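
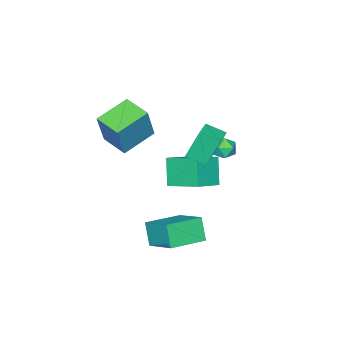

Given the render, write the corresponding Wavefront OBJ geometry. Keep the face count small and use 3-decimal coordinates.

v 0.219 -2.196 0.223
v -0 -0.241 1.066
v -1.299 -2.071 -0.462
v -1.518 -0.117 0.382
v 0.938 -1.483 -1.242
v 0.719 0.471 -0.398
v -0.58 -1.359 -1.926
v -0.799 0.596 -1.083
v 1.238 -0.03 -4.506
v 0.852 -0.683 -3.247
v 1.606 1.793 -3.447
v 1.22 1.14 -2.188
v 3.26 -0.62 -4.192
v 2.874 -1.273 -2.933
v 3.628 1.203 -3.133
v 3.242 0.55 -1.874
v -0.132 -0.771 1.569
v -0.731 -0.315 3.335
v -0.572 0.265 1.152
v -1.17 0.721 2.918
v 0.99 -0.201 1.802
v 0.392 0.255 3.568
v 0.551 0.835 1.385
v -0.048 1.291 3.151
v 0.232 -4.498 2.17
v 0.938 -4.297 4.244
v 0.404 -2.871 1.954
v 1.11 -2.67 4.028
v 2.19 -4.79 1.532
v 2.896 -4.589 3.606
v 2.362 -3.163 1.316
v 3.068 -2.962 3.39
v -2.515 0.067 0.628
v -2.066 -0.075 0.022
v -2.974 -1.085 0.558
v -2.525 -1.227 -0.048
v -2.213 -1.138 0.647
v -1.93 -0.426 0.691
v -3.11 -0.734 -0.111
v -2.827 -0.022 -0.067
v -2.434 -0.57 -0.435
v -1.88 -0.819 0.034
v -3.16 -0.341 0.546
v -2.606 -0.59 1.015
f 2 4 1
f 5 2 1
f 1 4 3
f 3 5 1
f 2 8 4
f 6 2 5
f 6 8 2
f 4 8 3
f 7 5 3
f 3 8 7
f 7 6 5
f 8 6 7
f 10 12 9
f 13 10 9
f 9 12 11
f 11 13 9
f 10 16 12
f 14 10 13
f 14 16 10
f 12 16 11
f 15 13 11
f 11 16 15
f 15 14 13
f 16 14 15
f 18 20 17
f 21 18 17
f 17 20 19
f 19 21 17
f 18 24 20
f 22 18 21
f 22 24 18
f 20 24 19
f 23 21 19
f 19 24 23
f 23 22 21
f 24 22 23
f 26 28 25
f 29 26 25
f 25 28 27
f 27 29 25
f 26 32 28
f 30 26 29
f 30 32 26
f 28 32 27
f 31 29 27
f 27 32 31
f 31 30 29
f 32 30 31
f 33 44 38
f 33 38 34
f 33 34 40
f 33 40 43
f 33 43 44
f 34 38 42
f 38 44 37
f 44 43 35
f 43 40 39
f 40 34 41
f 36 42 37
f 36 37 35
f 36 35 39
f 36 39 41
f 36 41 42
f 37 42 38
f 35 37 44
f 39 35 43
f 41 39 40
f 42 41 34



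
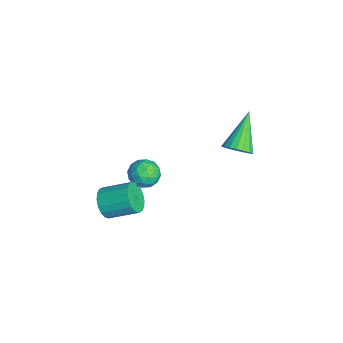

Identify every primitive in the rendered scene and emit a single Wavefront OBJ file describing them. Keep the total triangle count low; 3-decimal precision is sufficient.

v 0.739 -2.506 -4.27
v 1.242 -2.843 -3.898
v 1.583 -1.671 -3.299
v 1.081 -1.334 -3.67
v 1.396 -2.754 -4.159
v 1.737 -1.582 -3.56
v 1.419 -2.616 -4.443
v 1.761 -1.444 -3.843
v 1.308 -2.456 -4.692
v 1.649 -1.284 -4.092
v 1.084 -2.306 -4.857
v 1.426 -1.134 -4.258
v 0.792 -2.196 -4.906
v 1.134 -1.024 -4.307
v 0.49 -2.147 -4.829
v 0.831 -0.975 -4.23
v 0.237 -2.169 -4.641
v 0.578 -0.997 -4.042
v 0.083 -2.258 -4.38
v 0.424 -1.086 -3.781
v 0.059 -2.396 -4.097
v 0.401 -1.224 -3.497
v 0.171 -2.556 -3.848
v 0.512 -1.384 -3.248
v 0.394 -2.706 -3.682
v 0.736 -1.534 -3.083
v 0.686 -2.816 -3.633
v 1.028 -1.644 -3.034
v 0.989 -2.865 -3.71
v 1.33 -1.693 -3.111
v -1.625 3.141 -4.11
v -1.168 3.571 -3.849
v -2.955 3.839 -2.93
v -1.287 3.73 -4.077
v -1.473 3.772 -4.312
v -1.689 3.689 -4.507
v -1.893 3.498 -4.623
v -2.043 3.236 -4.638
v -2.111 2.955 -4.548
v -2.082 2.711 -4.371
v -1.963 2.552 -4.143
v -1.777 2.51 -3.908
v -1.561 2.593 -3.713
v -1.357 2.784 -3.597
v -1.207 3.046 -3.582
v -1.139 3.327 -3.672
v -0.587 -0.775 -3.332
v -0.141 -0.247 -3.191
v 0.281 -1.513 -3.309
v 0.727 -0.985 -3.168
v 0.256 -1.187 -2.684
v -0.281 -0.731 -2.699
v 0.421 -1.029 -3.801
v -0.116 -0.573 -3.816
v 0.481 -0.404 -3.481
v 0.379 -0.502 -2.791
v -0.239 -1.258 -3.709
v -0.341 -1.356 -3.019
v -0.44 -0.446 -3.264
v 0.58 -1.314 -3.236
v 0.303 -1.433 -2.952
v 0.565 -1.123 -2.869
v -0.522 -0.73 -2.974
v -0.26 -0.42 -2.892
v -0.027 -0.973 -2.594
v 0.4 -1.34 -3.608
v 0.662 -1.03 -3.526
v -0.425 -0.637 -3.631
v -0.163 -0.327 -3.548
v 0.167 -0.787 -3.906
v 0.187 -0.228 -3.352
v 0.698 -0.662 -3.338
v 0.518 -0.688 -3.71
v 0.202 -0.42 -3.718
v 0.127 -0.286 -2.946
v 0.638 -0.72 -2.932
v 0.361 -0.839 -2.648
v 0.046 -0.57 -2.656
v 0.493 -0.378 -3.116
v -0.498 -1.04 -3.568
v 0.013 -1.474 -3.554
v 0.094 -1.19 -3.844
v -0.221 -0.921 -3.852
v -0.558 -1.098 -3.162
v -0.047 -1.532 -3.148
v -0.062 -1.34 -2.782
v -0.378 -1.072 -2.79
v -0.353 -1.382 -3.384
f 2 1 5
f 2 5 3
f 3 5 6
f 3 6 4
f 5 1 7
f 5 7 6
f 6 7 8
f 6 8 4
f 7 1 9
f 7 9 8
f 8 9 10
f 8 10 4
f 9 1 11
f 9 11 10
f 10 11 12
f 10 12 4
f 11 1 13
f 11 13 12
f 12 13 14
f 12 14 4
f 13 1 15
f 13 15 14
f 14 15 16
f 14 16 4
f 15 1 17
f 15 17 16
f 16 17 18
f 16 18 4
f 17 1 19
f 17 19 18
f 18 19 20
f 18 20 4
f 19 1 21
f 19 21 20
f 20 21 22
f 20 22 4
f 21 1 23
f 21 23 22
f 22 23 24
f 22 24 4
f 23 1 25
f 23 25 24
f 24 25 26
f 24 26 4
f 25 1 27
f 25 27 26
f 26 27 28
f 26 28 4
f 27 1 29
f 27 29 28
f 28 29 30
f 28 30 4
f 29 1 2
f 29 2 30
f 30 2 3
f 30 3 4
f 32 31 34
f 32 34 33
f 34 31 35
f 34 35 33
f 35 31 36
f 35 36 33
f 36 31 37
f 36 37 33
f 37 31 38
f 37 38 33
f 38 31 39
f 38 39 33
f 39 31 40
f 39 40 33
f 40 31 41
f 40 41 33
f 41 31 42
f 41 42 33
f 42 31 43
f 42 43 33
f 43 31 44
f 43 44 33
f 44 31 45
f 44 45 33
f 45 31 46
f 45 46 33
f 46 31 32
f 46 32 33
f 47 84 63
f 84 58 87
f 63 87 52
f 84 87 63
f 47 63 59
f 63 52 64
f 59 64 48
f 63 64 59
f 47 59 68
f 59 48 69
f 68 69 54
f 59 69 68
f 47 68 80
f 68 54 83
f 80 83 57
f 68 83 80
f 47 80 84
f 80 57 88
f 84 88 58
f 80 88 84
f 48 64 75
f 64 52 78
f 75 78 56
f 64 78 75
f 52 87 65
f 87 58 86
f 65 86 51
f 87 86 65
f 58 88 85
f 88 57 81
f 85 81 49
f 88 81 85
f 57 83 82
f 83 54 70
f 82 70 53
f 83 70 82
f 54 69 74
f 69 48 71
f 74 71 55
f 69 71 74
f 50 76 62
f 76 56 77
f 62 77 51
f 76 77 62
f 50 62 60
f 62 51 61
f 60 61 49
f 62 61 60
f 50 60 67
f 60 49 66
f 67 66 53
f 60 66 67
f 50 67 72
f 67 53 73
f 72 73 55
f 67 73 72
f 50 72 76
f 72 55 79
f 76 79 56
f 72 79 76
f 51 77 65
f 77 56 78
f 65 78 52
f 77 78 65
f 49 61 85
f 61 51 86
f 85 86 58
f 61 86 85
f 53 66 82
f 66 49 81
f 82 81 57
f 66 81 82
f 55 73 74
f 73 53 70
f 74 70 54
f 73 70 74
f 56 79 75
f 79 55 71
f 75 71 48
f 79 71 75



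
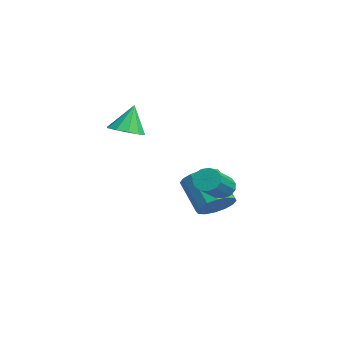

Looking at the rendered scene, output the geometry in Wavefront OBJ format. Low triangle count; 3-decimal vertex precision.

v 0.585 -0.695 1.452
v 0.997 -0.454 1.141
v 2.167 -1.323 2.017
v 1.755 -1.565 2.328
v 0.951 -0.262 1.394
v 2.12 -1.131 2.27
v 0.788 -0.207 1.666
v 1.958 -1.076 2.541
v 0.561 -0.308 1.869
v 1.73 -1.177 2.745
v 0.341 -0.532 1.941
v 1.511 -1.401 2.816
v 0.199 -0.807 1.857
v 1.369 -1.676 2.732
v 0.18 -1.047 1.644
v 1.35 -1.916 2.52
v 0.289 -1.176 1.371
v 1.459 -2.045 2.247
v 0.492 -1.152 1.123
v 1.662 -2.021 1.999
v 0.725 -0.983 0.98
v 1.895 -1.852 1.856
v 0.913 -0.723 0.987
v 2.083 -1.592 1.862
v -0.233 -0.688 0.151
v 0.362 -0.798 0.719
v -0.791 -1.161 1.857
v -1.387 -1.052 1.289
v 0.257 -0.382 0.746
v -0.896 -0.745 1.884
v 0.021 -0.048 0.614
v -1.132 -0.412 1.752
v -0.283 0.114 0.358
v -1.436 -0.249 1.495
v -0.574 0.061 0.046
v -1.727 -0.302 1.183
v -0.773 -0.192 -0.238
v -1.927 -0.556 0.9
v -0.829 -0.579 -0.417
v -1.982 -0.942 0.721
v -0.724 -0.995 -0.444
v -1.877 -1.358 0.694
v -0.488 -1.328 -0.312
v -1.641 -1.692 0.826
v -0.184 -1.491 -0.055
v -1.337 -1.854 1.082
v 0.107 -1.438 0.257
v -1.046 -1.801 1.394
v 0.307 -1.184 0.54
v -0.847 -1.548 1.678
v -3.467 -3.532 3.239
v -2.78 -3.144 3.259
v -3.733 -3.128 4.521
v -3.121 -2.838 3.092
v -3.595 -2.797 2.981
v -4.02 -3.037 2.968
v -4.234 -3.466 3.06
v -4.155 -3.921 3.219
v -3.814 -4.227 3.387
v -3.34 -4.268 3.498
v -2.915 -4.028 3.51
v -2.701 -3.599 3.419
f 2 1 5
f 2 5 3
f 3 5 6
f 3 6 4
f 5 1 7
f 5 7 6
f 6 7 8
f 6 8 4
f 7 1 9
f 7 9 8
f 8 9 10
f 8 10 4
f 9 1 11
f 9 11 10
f 10 11 12
f 10 12 4
f 11 1 13
f 11 13 12
f 12 13 14
f 12 14 4
f 13 1 15
f 13 15 14
f 14 15 16
f 14 16 4
f 15 1 17
f 15 17 16
f 16 17 18
f 16 18 4
f 17 1 19
f 17 19 18
f 18 19 20
f 18 20 4
f 19 1 21
f 19 21 20
f 20 21 22
f 20 22 4
f 21 1 23
f 21 23 22
f 22 23 24
f 22 24 4
f 23 1 2
f 23 2 24
f 24 2 3
f 24 3 4
f 26 25 29
f 26 29 27
f 27 29 30
f 27 30 28
f 29 25 31
f 29 31 30
f 30 31 32
f 30 32 28
f 31 25 33
f 31 33 32
f 32 33 34
f 32 34 28
f 33 25 35
f 33 35 34
f 34 35 36
f 34 36 28
f 35 25 37
f 35 37 36
f 36 37 38
f 36 38 28
f 37 25 39
f 37 39 38
f 38 39 40
f 38 40 28
f 39 25 41
f 39 41 40
f 40 41 42
f 40 42 28
f 41 25 43
f 41 43 42
f 42 43 44
f 42 44 28
f 43 25 45
f 43 45 44
f 44 45 46
f 44 46 28
f 45 25 47
f 45 47 46
f 46 47 48
f 46 48 28
f 47 25 49
f 47 49 48
f 48 49 50
f 48 50 28
f 49 25 26
f 49 26 50
f 50 26 27
f 50 27 28
f 52 51 54
f 52 54 53
f 54 51 55
f 54 55 53
f 55 51 56
f 55 56 53
f 56 51 57
f 56 57 53
f 57 51 58
f 57 58 53
f 58 51 59
f 58 59 53
f 59 51 60
f 59 60 53
f 60 51 61
f 60 61 53
f 61 51 62
f 61 62 53
f 62 51 52
f 62 52 53



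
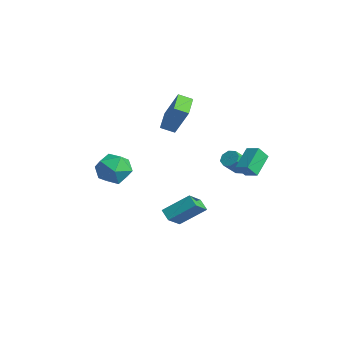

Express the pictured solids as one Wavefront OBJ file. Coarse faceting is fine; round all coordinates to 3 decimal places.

v 3.144 2.305 1.599
v 3.096 1.699 2.368
v 3.937 2.614 1.892
v 3.889 2.008 2.661
v 3.911 1.152 0.739
v 3.863 0.546 1.508
v 4.704 1.461 1.032
v 4.656 0.855 1.801
v -3.585 -0.258 1.488
v -2.619 0.137 3.402
v -4.825 0.693 1.917
v -3.859 1.088 3.831
v -3.141 0.492 1.109
v -2.175 0.887 3.023
v -4.381 1.443 1.538
v -3.415 1.838 3.452
v 1.544 2.301 0.076
v 2.029 2.089 -0.247
v 2.26 1.146 0.721
v 1.776 1.359 1.044
v 2.15 2.432 0.058
v 2.382 1.489 1.026
v 1.916 2.698 0.374
v 2.148 1.756 1.341
v 1.465 2.732 0.515
v 1.696 1.79 1.482
v 1.06 2.514 0.399
v 1.291 1.571 1.367
v 0.938 2.171 0.094
v 1.17 1.228 1.062
v 1.172 1.904 -0.221
v 1.404 0.962 0.746
v 1.624 1.87 -0.362
v 1.855 0.928 0.605
v 1.432 -2.772 -2.268
v 2.071 -1.364 -1.131
v 0.794 -1.707 -3.23
v 1.433 -0.298 -2.092
v 2.147 -2.742 -2.708
v 2.786 -1.333 -1.57
v 1.509 -1.676 -3.669
v 2.148 -0.268 -2.532
v -3.443 -3.674 0.219
v -2.864 -2.684 -0.253
v -2.336 -4.876 -0.947
v -1.757 -3.886 -1.419
v -1.564 -4.213 -0.238
v -2.248 -3.47 0.483
v -2.952 -4.09 -1.683
v -3.636 -3.347 -0.962
v -2.561 -2.94 -1.428
v -1.703 -3.016 -0.535
v -3.497 -4.544 -0.665
v -2.639 -4.62 0.228
f 2 4 1
f 5 2 1
f 1 4 3
f 3 5 1
f 2 8 4
f 6 2 5
f 6 8 2
f 4 8 3
f 7 5 3
f 3 8 7
f 7 6 5
f 8 6 7
f 10 12 9
f 13 10 9
f 9 12 11
f 11 13 9
f 10 16 12
f 14 10 13
f 14 16 10
f 12 16 11
f 15 13 11
f 11 16 15
f 15 14 13
f 16 14 15
f 18 17 21
f 18 21 19
f 19 21 22
f 19 22 20
f 21 17 23
f 21 23 22
f 22 23 24
f 22 24 20
f 23 17 25
f 23 25 24
f 24 25 26
f 24 26 20
f 25 17 27
f 25 27 26
f 26 27 28
f 26 28 20
f 27 17 29
f 27 29 28
f 28 29 30
f 28 30 20
f 29 17 31
f 29 31 30
f 30 31 32
f 30 32 20
f 31 17 33
f 31 33 32
f 32 33 34
f 32 34 20
f 33 17 18
f 33 18 34
f 34 18 19
f 34 19 20
f 36 38 35
f 39 36 35
f 35 38 37
f 37 39 35
f 36 42 38
f 40 36 39
f 40 42 36
f 38 42 37
f 41 39 37
f 37 42 41
f 41 40 39
f 42 40 41
f 43 54 48
f 43 48 44
f 43 44 50
f 43 50 53
f 43 53 54
f 44 48 52
f 48 54 47
f 54 53 45
f 53 50 49
f 50 44 51
f 46 52 47
f 46 47 45
f 46 45 49
f 46 49 51
f 46 51 52
f 47 52 48
f 45 47 54
f 49 45 53
f 51 49 50
f 52 51 44



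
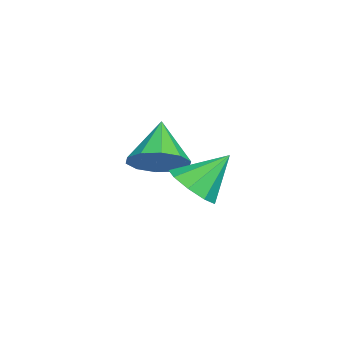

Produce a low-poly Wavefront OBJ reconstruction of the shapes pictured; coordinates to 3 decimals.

v 4.021 3.03 0.28
v 4.832 3.447 0.159
v 3.659 4.07 1.44
v 4.397 3.71 -0.213
v 3.786 3.655 -0.353
v 3.285 3.307 -0.198
v 3.128 2.83 0.181
v 3.389 2.446 0.606
v 3.946 2.336 0.879
v 4.537 2.55 0.871
v 4.887 2.989 0.587
v 1.179 1.72 -0.022
v 1.828 1.265 0.62
v -0.079 1.68 1.222
v 1.884 1.888 0.696
v 1.67 2.447 0.497
v 1.269 2.728 0.1
v 0.834 2.624 -0.343
v 0.53 2.174 -0.664
v 0.475 1.551 -0.74
v 0.688 0.992 -0.542
v 1.089 0.711 -0.145
v 1.525 0.815 0.299
f 2 1 4
f 2 4 3
f 4 1 5
f 4 5 3
f 5 1 6
f 5 6 3
f 6 1 7
f 6 7 3
f 7 1 8
f 7 8 3
f 8 1 9
f 8 9 3
f 9 1 10
f 9 10 3
f 10 1 11
f 10 11 3
f 11 1 2
f 11 2 3
f 13 12 15
f 13 15 14
f 15 12 16
f 15 16 14
f 16 12 17
f 16 17 14
f 17 12 18
f 17 18 14
f 18 12 19
f 18 19 14
f 19 12 20
f 19 20 14
f 20 12 21
f 20 21 14
f 21 12 22
f 21 22 14
f 22 12 23
f 22 23 14
f 23 12 13
f 23 13 14



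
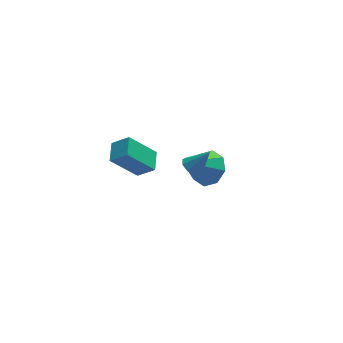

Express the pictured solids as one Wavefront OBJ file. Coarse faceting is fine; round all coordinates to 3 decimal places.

v -2.224 -1.083 1.379
v -1.811 -0.859 1.114
v -1.536 -1.217 2.341
v -2.005 -0.598 1.29
v -2.302 -0.565 1.507
v -2.563 -0.774 1.665
v -2.665 -1.128 1.689
v -2.561 -1.461 1.568
v -2.299 -1.618 1.359
v -2.003 -1.524 1.16
v -1.81 -1.225 1.063
v -5.005 1.927 -0.579
v -4.326 1.548 0.05
v -4.673 2.868 -0.369
v -3.995 2.489 0.26
v -3.825 1.811 -1.92
v -3.147 1.432 -1.291
v -3.494 2.752 -1.71
v -2.815 2.373 -1.081
v -0.157 3.367 -4.188
v 0.53 3.35 -3.533
v -1.483 2.933 -2.812
v 0.234 4.01 -3.609
v -0.291 4.294 -4.024
v -0.738 4.034 -4.536
v -0.844 3.385 -4.844
v -0.549 2.725 -4.768
v -0.024 2.441 -4.353
v 0.423 2.7 -3.841
f 2 1 4
f 2 4 3
f 4 1 5
f 4 5 3
f 5 1 6
f 5 6 3
f 6 1 7
f 6 7 3
f 7 1 8
f 7 8 3
f 8 1 9
f 8 9 3
f 9 1 10
f 9 10 3
f 10 1 11
f 10 11 3
f 11 1 2
f 11 2 3
f 13 15 12
f 16 13 12
f 12 15 14
f 14 16 12
f 13 19 15
f 17 13 16
f 17 19 13
f 15 19 14
f 18 16 14
f 14 19 18
f 18 17 16
f 19 17 18
f 21 20 23
f 21 23 22
f 23 20 24
f 23 24 22
f 24 20 25
f 24 25 22
f 25 20 26
f 25 26 22
f 26 20 27
f 26 27 22
f 27 20 28
f 27 28 22
f 28 20 29
f 28 29 22
f 29 20 21
f 29 21 22



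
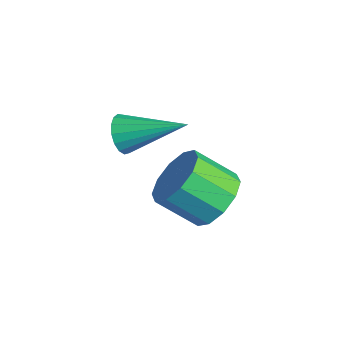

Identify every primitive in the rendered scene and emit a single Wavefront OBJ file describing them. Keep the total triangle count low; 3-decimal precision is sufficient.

v -3.599 -1.98 0.209
v -3.235 -1.902 -0.431
v -2.441 -0.32 1.071
v -3.515 -1.688 -0.466
v -3.814 -1.541 -0.347
v -4.064 -1.494 -0.101
v -4.208 -1.559 0.217
v -4.212 -1.72 0.532
v -4.076 -1.941 0.773
v -3.83 -2.17 0.885
v -3.532 -2.356 0.842
v -3.249 -2.456 0.654
v -3.046 -2.446 0.364
v -2.97 -2.33 0.038
v -3.038 -2.133 -0.249
v -0.227 -0.305 -0.631
v 0.502 -0.045 0.093
v -0.104 -1.136 1.095
v -0.833 -1.395 0.371
v -0.022 0.335 0.189
v -0.629 -0.756 1.191
v -0.625 0.471 -0.028
v -1.232 -0.62 0.974
v -1.076 0.31 -0.475
v -1.682 -0.78 0.526
v -1.202 -0.085 -0.982
v -1.809 -1.176 0.019
v -0.956 -0.564 -1.355
v -1.562 -1.655 -0.353
v -0.431 -0.944 -1.451
v -1.038 -2.035 -0.449
v 0.172 -1.08 -1.234
v -0.435 -2.171 -0.232
v 0.622 -0.92 -0.786
v 0.016 -2.01 0.215
v 0.749 -0.524 -0.279
v 0.142 -1.615 0.722
f 2 1 4
f 2 4 3
f 4 1 5
f 4 5 3
f 5 1 6
f 5 6 3
f 6 1 7
f 6 7 3
f 7 1 8
f 7 8 3
f 8 1 9
f 8 9 3
f 9 1 10
f 9 10 3
f 10 1 11
f 10 11 3
f 11 1 12
f 11 12 3
f 12 1 13
f 12 13 3
f 13 1 14
f 13 14 3
f 14 1 15
f 14 15 3
f 15 1 2
f 15 2 3
f 17 16 20
f 17 20 18
f 18 20 21
f 18 21 19
f 20 16 22
f 20 22 21
f 21 22 23
f 21 23 19
f 22 16 24
f 22 24 23
f 23 24 25
f 23 25 19
f 24 16 26
f 24 26 25
f 25 26 27
f 25 27 19
f 26 16 28
f 26 28 27
f 27 28 29
f 27 29 19
f 28 16 30
f 28 30 29
f 29 30 31
f 29 31 19
f 30 16 32
f 30 32 31
f 31 32 33
f 31 33 19
f 32 16 34
f 32 34 33
f 33 34 35
f 33 35 19
f 34 16 36
f 34 36 35
f 35 36 37
f 35 37 19
f 36 16 17
f 36 17 37
f 37 17 18
f 37 18 19



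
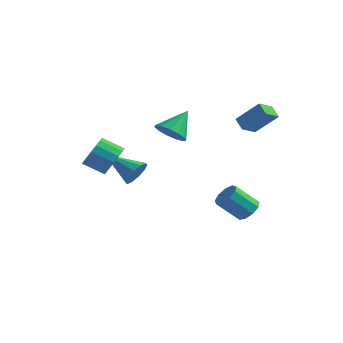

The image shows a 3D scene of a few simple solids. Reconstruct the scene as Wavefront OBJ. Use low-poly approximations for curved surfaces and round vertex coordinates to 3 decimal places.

v 3.395 3.242 1.437
v 3.181 2.281 1.926
v 2.807 3.607 1.895
v 2.592 2.645 2.384
v 4.548 3.595 2.636
v 4.333 2.633 3.125
v 3.959 3.959 3.094
v 3.745 2.998 3.583
v -1.622 -2.064 0.158
v -1.276 -1.682 0.98
v -2.352 -2.094 1.624
v -2.698 -2.476 0.802
v -1.522 -1.336 0.791
v -2.598 -1.748 1.435
v -1.79 -1.157 0.458
v -2.866 -1.569 1.101
v -2.02 -1.185 0.055
v -3.096 -1.597 0.699
v -2.158 -1.415 -0.324
v -3.235 -1.827 0.32
v -2.174 -1.794 -0.592
v -3.25 -2.206 0.052
v -2.064 -2.234 -0.689
v -3.14 -2.646 -0.045
v -1.852 -2.636 -0.591
v -2.928 -3.047 0.053
v -1.587 -2.906 -0.322
v -2.663 -3.318 0.322
v -1.331 -2.984 0.057
v -2.407 -3.396 0.701
v -1.141 -2.851 0.459
v -2.217 -3.263 1.103
v -1.061 -2.537 0.792
v -2.137 -2.949 1.436
v -1.11 -2.116 0.98
v -2.186 -2.528 1.624
v -0.994 2.122 0.802
v -0.611 1.466 1.389
v -0.706 3.398 2.038
v -0.203 1.662 1.092
v -0.047 2.004 0.703
v -0.191 2.383 0.345
v -0.59 2.679 0.132
v -1.118 2.799 0.132
v -1.606 2.704 0.345
v -1.9 2.424 0.702
v -1.907 2.048 1.091
v -1.623 1.696 1.388
v -1.141 1.479 1.499
v 2.975 3.449 -4.363
v 3.53 2.898 -4.251
v 2.561 2.161 -3.065
v 2.005 2.711 -3.177
v 3.616 3.317 -3.92
v 2.646 2.58 -2.735
v 3.402 3.797 -3.797
v 2.432 3.06 -2.611
v 2.988 4.115 -3.938
v 2.018 3.377 -2.752
v 2.568 4.12 -4.278
v 1.598 3.383 -3.092
v 2.338 3.812 -4.658
v 1.368 3.074 -3.472
v 2.407 3.333 -4.899
v 1.437 2.596 -3.714
v 2.741 2.909 -4.89
v 1.771 2.171 -3.704
v 3.185 2.737 -4.634
v 2.215 2 -3.448
v -1.707 0.03 -1.517
v -1.314 -0.162 -0.777
v -3.613 -0.05 -0.523
v -1.353 0.367 -0.809
v -1.528 0.768 -1.112
v -1.771 0.886 -1.569
v -1.99 0.678 -2.006
v -2.101 0.223 -2.257
v -2.062 -0.307 -2.224
v -1.887 -0.707 -1.921
v -1.644 -0.826 -1.464
v -1.425 -0.618 -1.027
f 2 4 1
f 5 2 1
f 1 4 3
f 3 5 1
f 2 8 4
f 6 2 5
f 6 8 2
f 4 8 3
f 7 5 3
f 3 8 7
f 7 6 5
f 8 6 7
f 10 9 13
f 10 13 11
f 11 13 14
f 11 14 12
f 13 9 15
f 13 15 14
f 14 15 16
f 14 16 12
f 15 9 17
f 15 17 16
f 16 17 18
f 16 18 12
f 17 9 19
f 17 19 18
f 18 19 20
f 18 20 12
f 19 9 21
f 19 21 20
f 20 21 22
f 20 22 12
f 21 9 23
f 21 23 22
f 22 23 24
f 22 24 12
f 23 9 25
f 23 25 24
f 24 25 26
f 24 26 12
f 25 9 27
f 25 27 26
f 26 27 28
f 26 28 12
f 27 9 29
f 27 29 28
f 28 29 30
f 28 30 12
f 29 9 31
f 29 31 30
f 30 31 32
f 30 32 12
f 31 9 33
f 31 33 32
f 32 33 34
f 32 34 12
f 33 9 35
f 33 35 34
f 34 35 36
f 34 36 12
f 35 9 10
f 35 10 36
f 36 10 11
f 36 11 12
f 38 37 40
f 38 40 39
f 40 37 41
f 40 41 39
f 41 37 42
f 41 42 39
f 42 37 43
f 42 43 39
f 43 37 44
f 43 44 39
f 44 37 45
f 44 45 39
f 45 37 46
f 45 46 39
f 46 37 47
f 46 47 39
f 47 37 48
f 47 48 39
f 48 37 49
f 48 49 39
f 49 37 38
f 49 38 39
f 51 50 54
f 51 54 52
f 52 54 55
f 52 55 53
f 54 50 56
f 54 56 55
f 55 56 57
f 55 57 53
f 56 50 58
f 56 58 57
f 57 58 59
f 57 59 53
f 58 50 60
f 58 60 59
f 59 60 61
f 59 61 53
f 60 50 62
f 60 62 61
f 61 62 63
f 61 63 53
f 62 50 64
f 62 64 63
f 63 64 65
f 63 65 53
f 64 50 66
f 64 66 65
f 65 66 67
f 65 67 53
f 66 50 68
f 66 68 67
f 67 68 69
f 67 69 53
f 68 50 51
f 68 51 69
f 69 51 52
f 69 52 53
f 71 70 73
f 71 73 72
f 73 70 74
f 73 74 72
f 74 70 75
f 74 75 72
f 75 70 76
f 75 76 72
f 76 70 77
f 76 77 72
f 77 70 78
f 77 78 72
f 78 70 79
f 78 79 72
f 79 70 80
f 79 80 72
f 80 70 81
f 80 81 72
f 81 70 71
f 81 71 72



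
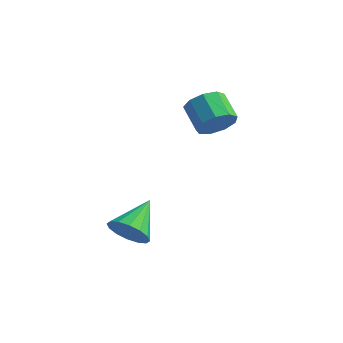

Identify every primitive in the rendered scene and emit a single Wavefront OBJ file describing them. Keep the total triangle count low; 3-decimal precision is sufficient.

v -1.144 -2.296 -3.888
v -0.804 -2.758 -2.985
v -1.116 -0.404 -2.932
v -0.342 -2.625 -3.261
v -0.095 -2.404 -3.705
v -0.129 -2.154 -4.198
v -0.435 -1.942 -4.608
v -0.931 -1.825 -4.825
v -1.484 -1.834 -4.792
v -1.946 -1.967 -4.516
v -2.192 -2.188 -4.072
v -2.158 -2.438 -3.579
v -1.852 -2.649 -3.169
v -1.356 -2.767 -2.951
v 0.759 2.385 1.078
v 1.358 2.448 1.9
v 0.281 3.239 2.625
v -0.319 3.175 1.802
v 1.474 2.992 1.478
v 0.397 3.782 2.203
v 1.254 3.251 0.869
v 0.177 4.042 1.594
v 0.803 3.106 0.357
v -0.274 3.896 1.082
v 0.331 2.622 0.183
v -0.746 3.413 0.907
v 0.059 2.028 0.427
v -1.018 2.819 1.152
v 0.114 1.601 0.975
v -0.963 2.391 1.7
v 0.471 1.54 1.572
v -0.606 2.331 2.297
v 0.962 1.875 1.937
v -0.115 2.665 2.662
f 2 1 4
f 2 4 3
f 4 1 5
f 4 5 3
f 5 1 6
f 5 6 3
f 6 1 7
f 6 7 3
f 7 1 8
f 7 8 3
f 8 1 9
f 8 9 3
f 9 1 10
f 9 10 3
f 10 1 11
f 10 11 3
f 11 1 12
f 11 12 3
f 12 1 13
f 12 13 3
f 13 1 14
f 13 14 3
f 14 1 2
f 14 2 3
f 16 15 19
f 16 19 17
f 17 19 20
f 17 20 18
f 19 15 21
f 19 21 20
f 20 21 22
f 20 22 18
f 21 15 23
f 21 23 22
f 22 23 24
f 22 24 18
f 23 15 25
f 23 25 24
f 24 25 26
f 24 26 18
f 25 15 27
f 25 27 26
f 26 27 28
f 26 28 18
f 27 15 29
f 27 29 28
f 28 29 30
f 28 30 18
f 29 15 31
f 29 31 30
f 30 31 32
f 30 32 18
f 31 15 33
f 31 33 32
f 32 33 34
f 32 34 18
f 33 15 16
f 33 16 34
f 34 16 17
f 34 17 18



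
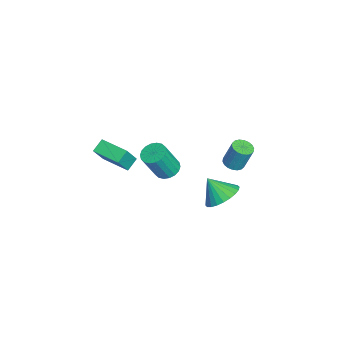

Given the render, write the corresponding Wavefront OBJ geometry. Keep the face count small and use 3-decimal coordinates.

v 1.213 -3.594 1.618
v 1.921 -4.063 2.902
v 2.226 -2.23 1.557
v 2.935 -2.699 2.841
v 1.785 -4.041 1.139
v 2.494 -4.51 2.423
v 2.799 -2.677 1.078
v 3.507 -3.146 2.362
v 3.639 2.33 -0.271
v 4.635 2.386 0.141
v 3.221 1.51 0.851
v 4.454 2.722 0.319
v 4.148 2.998 0.407
v 3.765 3.173 0.392
v 3.363 3.219 0.277
v 3.002 3.13 0.077
v 2.739 2.919 -0.175
v 2.612 2.618 -0.442
v 2.642 2.274 -0.682
v 2.823 1.938 -0.86
v 3.129 1.661 -0.949
v 3.512 1.487 -0.934
v 3.914 1.44 -0.818
v 4.275 1.529 -0.619
v 4.538 1.74 -0.367
v 4.665 2.041 -0.1
v -3.717 -0.748 -4.604
v -3.046 -0.294 -4.598
v -2.532 -1.078 -2.73
v -3.203 -1.532 -2.736
v -3.29 -0.08 -4.441
v -2.775 -0.863 -2.573
v -3.618 0.002 -4.317
v -3.103 -0.781 -2.448
v -3.966 -0.064 -4.249
v -3.451 -0.848 -2.381
v -4.264 -0.266 -4.251
v -3.75 -1.05 -2.383
v -4.454 -0.564 -4.324
v -3.94 -1.347 -2.456
v -4.499 -0.898 -4.452
v -3.984 -1.681 -2.583
v -4.388 -1.202 -4.61
v -3.874 -1.986 -2.742
v -4.145 -1.417 -4.767
v -3.63 -2.2 -2.899
v -3.817 -1.499 -4.892
v -3.302 -2.282 -3.023
v -3.469 -1.432 -4.959
v -2.954 -2.216 -3.091
v -3.17 -1.23 -4.957
v -2.656 -2.014 -3.089
v -2.98 -0.933 -4.884
v -2.466 -1.716 -3.016
v -2.936 -0.599 -4.757
v -2.421 -1.382 -2.888
v -2.815 3.014 -3.2
v -2.204 3.226 -3.335
v -2.035 3.737 -1.776
v -2.645 3.526 -1.64
v -2.37 3.462 -3.395
v -2.201 3.973 -1.835
v -2.624 3.608 -3.415
v -2.454 4.119 -1.856
v -2.915 3.637 -3.393
v -2.746 4.149 -1.833
v -3.187 3.543 -3.333
v -3.017 4.054 -1.773
v -3.384 3.344 -3.246
v -3.215 3.855 -1.686
v -3.47 3.08 -3.15
v -3.3 3.591 -1.591
v -3.425 2.803 -3.064
v -3.256 3.314 -1.505
v -3.259 2.567 -3.005
v -3.09 3.078 -1.445
v -3.006 2.421 -2.984
v -2.836 2.932 -1.425
v -2.714 2.391 -3.007
v -2.545 2.903 -1.447
v -2.443 2.486 -3.067
v -2.273 2.997 -1.507
v -2.245 2.685 -3.154
v -2.076 3.196 -1.594
v -2.16 2.949 -3.249
v -1.99 3.46 -1.69
f 2 4 1
f 5 2 1
f 1 4 3
f 3 5 1
f 2 8 4
f 6 2 5
f 6 8 2
f 4 8 3
f 7 5 3
f 3 8 7
f 7 6 5
f 8 6 7
f 10 9 12
f 10 12 11
f 12 9 13
f 12 13 11
f 13 9 14
f 13 14 11
f 14 9 15
f 14 15 11
f 15 9 16
f 15 16 11
f 16 9 17
f 16 17 11
f 17 9 18
f 17 18 11
f 18 9 19
f 18 19 11
f 19 9 20
f 19 20 11
f 20 9 21
f 20 21 11
f 21 9 22
f 21 22 11
f 22 9 23
f 22 23 11
f 23 9 24
f 23 24 11
f 24 9 25
f 24 25 11
f 25 9 26
f 25 26 11
f 26 9 10
f 26 10 11
f 28 27 31
f 28 31 29
f 29 31 32
f 29 32 30
f 31 27 33
f 31 33 32
f 32 33 34
f 32 34 30
f 33 27 35
f 33 35 34
f 34 35 36
f 34 36 30
f 35 27 37
f 35 37 36
f 36 37 38
f 36 38 30
f 37 27 39
f 37 39 38
f 38 39 40
f 38 40 30
f 39 27 41
f 39 41 40
f 40 41 42
f 40 42 30
f 41 27 43
f 41 43 42
f 42 43 44
f 42 44 30
f 43 27 45
f 43 45 44
f 44 45 46
f 44 46 30
f 45 27 47
f 45 47 46
f 46 47 48
f 46 48 30
f 47 27 49
f 47 49 48
f 48 49 50
f 48 50 30
f 49 27 51
f 49 51 50
f 50 51 52
f 50 52 30
f 51 27 53
f 51 53 52
f 52 53 54
f 52 54 30
f 53 27 55
f 53 55 54
f 54 55 56
f 54 56 30
f 55 27 28
f 55 28 56
f 56 28 29
f 56 29 30
f 58 57 61
f 58 61 59
f 59 61 62
f 59 62 60
f 61 57 63
f 61 63 62
f 62 63 64
f 62 64 60
f 63 57 65
f 63 65 64
f 64 65 66
f 64 66 60
f 65 57 67
f 65 67 66
f 66 67 68
f 66 68 60
f 67 57 69
f 67 69 68
f 68 69 70
f 68 70 60
f 69 57 71
f 69 71 70
f 70 71 72
f 70 72 60
f 71 57 73
f 71 73 72
f 72 73 74
f 72 74 60
f 73 57 75
f 73 75 74
f 74 75 76
f 74 76 60
f 75 57 77
f 75 77 76
f 76 77 78
f 76 78 60
f 77 57 79
f 77 79 78
f 78 79 80
f 78 80 60
f 79 57 81
f 79 81 80
f 80 81 82
f 80 82 60
f 81 57 83
f 81 83 82
f 82 83 84
f 82 84 60
f 83 57 85
f 83 85 84
f 84 85 86
f 84 86 60
f 85 57 58
f 85 58 86
f 86 58 59
f 86 59 60



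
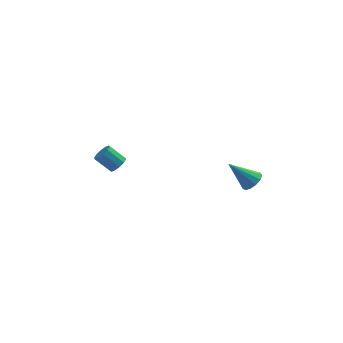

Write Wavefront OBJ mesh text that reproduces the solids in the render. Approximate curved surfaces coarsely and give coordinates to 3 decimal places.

v -2.866 0.533 -2.607
v -2.53 0.889 -2.356
v -3.339 1.103 -1.581
v -3.674 0.747 -1.833
v -2.709 1.06 -2.589
v -3.517 1.274 -1.815
v -2.947 1.029 -2.83
v -3.756 1.244 -2.055
v -3.155 0.809 -2.985
v -3.963 1.024 -2.21
v -3.252 0.484 -2.996
v -4.06 0.698 -2.222
v -3.201 0.177 -2.859
v -4.01 0.391 -2.084
v -3.023 0.006 -2.625
v -3.831 0.22 -1.851
v -2.784 0.036 -2.385
v -3.593 0.251 -1.61
v -2.577 0.256 -2.23
v -3.385 0.471 -1.455
v -2.48 0.582 -2.218
v -3.288 0.796 -1.444
v 3.59 -3.26 -0.897
v 3.99 -2.928 -0.542
v 2.45 -3.14 0.277
v 3.812 -2.692 -0.739
v 3.563 -2.637 -0.986
v 3.323 -2.78 -1.205
v 3.167 -3.075 -1.326
v 3.146 -3.429 -1.31
v 3.265 -3.73 -1.164
v 3.487 -3.881 -0.932
v 3.742 -3.835 -0.689
v 3.949 -3.607 -0.512
v 4.041 -3.269 -0.458
f 2 1 5
f 2 5 3
f 3 5 6
f 3 6 4
f 5 1 7
f 5 7 6
f 6 7 8
f 6 8 4
f 7 1 9
f 7 9 8
f 8 9 10
f 8 10 4
f 9 1 11
f 9 11 10
f 10 11 12
f 10 12 4
f 11 1 13
f 11 13 12
f 12 13 14
f 12 14 4
f 13 1 15
f 13 15 14
f 14 15 16
f 14 16 4
f 15 1 17
f 15 17 16
f 16 17 18
f 16 18 4
f 17 1 19
f 17 19 18
f 18 19 20
f 18 20 4
f 19 1 21
f 19 21 20
f 20 21 22
f 20 22 4
f 21 1 2
f 21 2 22
f 22 2 3
f 22 3 4
f 24 23 26
f 24 26 25
f 26 23 27
f 26 27 25
f 27 23 28
f 27 28 25
f 28 23 29
f 28 29 25
f 29 23 30
f 29 30 25
f 30 23 31
f 30 31 25
f 31 23 32
f 31 32 25
f 32 23 33
f 32 33 25
f 33 23 34
f 33 34 25
f 34 23 35
f 34 35 25
f 35 23 24
f 35 24 25



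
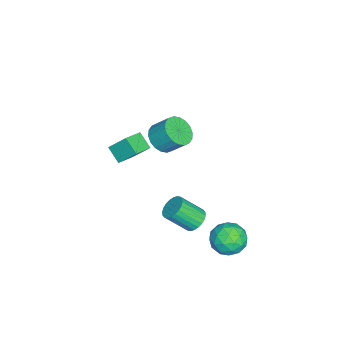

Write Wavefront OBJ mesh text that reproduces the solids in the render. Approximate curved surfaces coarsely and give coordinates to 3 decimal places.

v 0.826 1.769 -3.74
v 1.295 2.2 -3.449
v 1.602 1.123 -2.349
v 1.134 0.691 -2.64
v 1.067 2.271 -3.316
v 1.374 1.194 -2.216
v 0.803 2.265 -3.247
v 1.11 1.188 -2.147
v 0.542 2.184 -3.254
v 0.849 1.107 -2.154
v 0.324 2.04 -3.334
v 0.632 0.963 -2.234
v 0.183 1.854 -3.477
v 0.491 0.777 -2.377
v 0.14 1.655 -3.659
v 0.448 0.578 -2.559
v 0.202 1.474 -3.854
v 0.509 0.397 -2.754
v 0.358 1.337 -4.031
v 0.665 0.26 -2.931
v 0.586 1.266 -4.164
v 0.893 0.189 -3.064
v 0.85 1.272 -4.233
v 1.157 0.195 -3.133
v 1.111 1.353 -4.226
v 1.418 0.276 -3.126
v 1.328 1.497 -4.146
v 1.636 0.42 -3.046
v 1.469 1.683 -4.003
v 1.777 0.606 -2.903
v 1.512 1.882 -3.821
v 1.82 0.805 -2.721
v 1.451 2.063 -3.626
v 1.758 0.986 -2.526
v -0.289 -0.169 1.267
v 0.572 -0.295 1.274
v 0.69 0.564 2.161
v -0.171 0.689 2.153
v 0.528 -0.016 1.01
v 0.646 0.843 1.897
v 0.323 0.233 0.796
v 0.44 1.092 1.683
v -0.004 0.402 0.676
v 0.113 1.261 1.562
v -0.387 0.458 0.672
v -0.27 1.317 1.559
v -0.751 0.39 0.786
v -0.634 1.248 1.673
v -1.023 0.211 0.996
v -0.906 1.069 1.882
v -1.15 -0.044 1.259
v -1.032 0.815 2.146
v -1.106 -0.323 1.523
v -0.988 0.536 2.41
v -0.9 -0.572 1.737
v -0.783 0.287 2.624
v -0.573 -0.741 1.858
v -0.456 0.118 2.744
v -0.19 -0.797 1.861
v -0.073 0.062 2.748
v 0.174 -0.728 1.747
v 0.291 0.13 2.634
v 0.446 -0.549 1.538
v 0.563 0.309 2.424
v 2.208 4.574 -3.742
v 2.733 4.096 -3.055
v 1.367 3.244 -4.025
v 1.892 2.766 -3.338
v 1.259 3.476 -3.071
v 1.779 4.298 -2.896
v 2.321 3.042 -4.184
v 2.841 3.864 -4.009
v 2.803 3.149 -3.328
v 2.147 3.417 -2.64
v 1.953 3.923 -4.44
v 1.297 4.191 -3.752
v 2.545 4.452 -3.374
v 1.555 2.888 -3.706
v 1.183 3.306 -3.549
v 1.492 3.025 -3.145
v 1.984 4.571 -3.28
v 2.292 4.29 -2.876
v 1.426 3.925 -2.885
v 1.808 3.05 -4.204
v 2.116 2.769 -3.8
v 2.608 4.315 -3.935
v 2.917 4.034 -3.531
v 2.674 3.415 -4.195
v 2.894 3.614 -3.13
v 2.4 2.832 -3.297
v 2.652 2.994 -3.794
v 2.958 3.477 -3.691
v 2.508 3.772 -2.726
v 2.014 2.99 -2.892
v 1.642 3.408 -2.735
v 1.947 3.891 -2.632
v 2.549 3.215 -2.886
v 2.086 4.35 -4.188
v 1.592 3.568 -4.354
v 2.153 3.449 -4.448
v 2.458 3.932 -4.345
v 1.7 4.508 -3.783
v 1.206 3.726 -3.95
v 1.142 3.863 -3.389
v 1.448 4.346 -3.286
v 1.551 4.125 -4.194
v -3.566 -3.083 -2.635
v -3.508 -2.145 -1.624
v -3.049 -2.419 -3.279
v -2.991 -1.482 -2.268
v -2.529 -3.538 -2.272
v -2.471 -2.601 -1.261
v -2.012 -2.875 -2.916
v -1.954 -1.937 -1.905
f 2 1 5
f 2 5 3
f 3 5 6
f 3 6 4
f 5 1 7
f 5 7 6
f 6 7 8
f 6 8 4
f 7 1 9
f 7 9 8
f 8 9 10
f 8 10 4
f 9 1 11
f 9 11 10
f 10 11 12
f 10 12 4
f 11 1 13
f 11 13 12
f 12 13 14
f 12 14 4
f 13 1 15
f 13 15 14
f 14 15 16
f 14 16 4
f 15 1 17
f 15 17 16
f 16 17 18
f 16 18 4
f 17 1 19
f 17 19 18
f 18 19 20
f 18 20 4
f 19 1 21
f 19 21 20
f 20 21 22
f 20 22 4
f 21 1 23
f 21 23 22
f 22 23 24
f 22 24 4
f 23 1 25
f 23 25 24
f 24 25 26
f 24 26 4
f 25 1 27
f 25 27 26
f 26 27 28
f 26 28 4
f 27 1 29
f 27 29 28
f 28 29 30
f 28 30 4
f 29 1 31
f 29 31 30
f 30 31 32
f 30 32 4
f 31 1 33
f 31 33 32
f 32 33 34
f 32 34 4
f 33 1 2
f 33 2 34
f 34 2 3
f 34 3 4
f 36 35 39
f 36 39 37
f 37 39 40
f 37 40 38
f 39 35 41
f 39 41 40
f 40 41 42
f 40 42 38
f 41 35 43
f 41 43 42
f 42 43 44
f 42 44 38
f 43 35 45
f 43 45 44
f 44 45 46
f 44 46 38
f 45 35 47
f 45 47 46
f 46 47 48
f 46 48 38
f 47 35 49
f 47 49 48
f 48 49 50
f 48 50 38
f 49 35 51
f 49 51 50
f 50 51 52
f 50 52 38
f 51 35 53
f 51 53 52
f 52 53 54
f 52 54 38
f 53 35 55
f 53 55 54
f 54 55 56
f 54 56 38
f 55 35 57
f 55 57 56
f 56 57 58
f 56 58 38
f 57 35 59
f 57 59 58
f 58 59 60
f 58 60 38
f 59 35 61
f 59 61 60
f 60 61 62
f 60 62 38
f 61 35 63
f 61 63 62
f 62 63 64
f 62 64 38
f 63 35 36
f 63 36 64
f 64 36 37
f 64 37 38
f 65 102 81
f 102 76 105
f 81 105 70
f 102 105 81
f 65 81 77
f 81 70 82
f 77 82 66
f 81 82 77
f 65 77 86
f 77 66 87
f 86 87 72
f 77 87 86
f 65 86 98
f 86 72 101
f 98 101 75
f 86 101 98
f 65 98 102
f 98 75 106
f 102 106 76
f 98 106 102
f 66 82 93
f 82 70 96
f 93 96 74
f 82 96 93
f 70 105 83
f 105 76 104
f 83 104 69
f 105 104 83
f 76 106 103
f 106 75 99
f 103 99 67
f 106 99 103
f 75 101 100
f 101 72 88
f 100 88 71
f 101 88 100
f 72 87 92
f 87 66 89
f 92 89 73
f 87 89 92
f 68 94 80
f 94 74 95
f 80 95 69
f 94 95 80
f 68 80 78
f 80 69 79
f 78 79 67
f 80 79 78
f 68 78 85
f 78 67 84
f 85 84 71
f 78 84 85
f 68 85 90
f 85 71 91
f 90 91 73
f 85 91 90
f 68 90 94
f 90 73 97
f 94 97 74
f 90 97 94
f 69 95 83
f 95 74 96
f 83 96 70
f 95 96 83
f 67 79 103
f 79 69 104
f 103 104 76
f 79 104 103
f 71 84 100
f 84 67 99
f 100 99 75
f 84 99 100
f 73 91 92
f 91 71 88
f 92 88 72
f 91 88 92
f 74 97 93
f 97 73 89
f 93 89 66
f 97 89 93
f 108 110 107
f 111 108 107
f 107 110 109
f 109 111 107
f 108 114 110
f 112 108 111
f 112 114 108
f 110 114 109
f 113 111 109
f 109 114 113
f 113 112 111
f 114 112 113



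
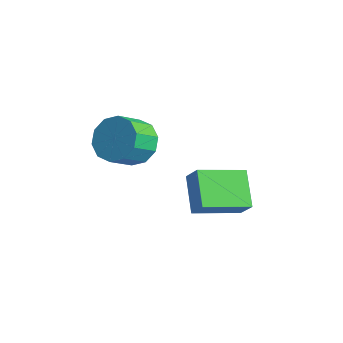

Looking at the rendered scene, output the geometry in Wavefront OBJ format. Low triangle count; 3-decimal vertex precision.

v -1.961 -1.485 3.518
v -1.514 -1.993 2.781
v -1.393 -3.023 3.565
v -1.839 -2.515 4.302
v -1.076 -1.698 3.102
v -0.955 -2.728 3.886
v -0.976 -1.321 3.582
v -0.855 -2.351 4.366
v -1.252 -1.007 4.037
v -1.131 -2.037 4.821
v -1.799 -0.875 4.294
v -1.677 -1.905 5.078
v -2.407 -0.977 4.255
v -2.286 -2.007 5.039
v -2.845 -1.272 3.934
v -2.724 -2.302 4.718
v -2.945 -1.649 3.454
v -2.824 -2.679 4.238
v -2.669 -1.963 2.999
v -2.548 -2.993 3.783
v -2.123 -2.095 2.742
v -2.001 -3.125 3.526
v -1.924 0.766 0.479
v -1.273 0.776 1.29
v -1.305 2.607 -0.04
v -0.654 2.617 0.771
v -0.706 0.083 -0.491
v -0.055 0.093 0.32
v -0.087 1.924 -1.01
v 0.564 1.934 -0.199
f 2 1 5
f 2 5 3
f 3 5 6
f 3 6 4
f 5 1 7
f 5 7 6
f 6 7 8
f 6 8 4
f 7 1 9
f 7 9 8
f 8 9 10
f 8 10 4
f 9 1 11
f 9 11 10
f 10 11 12
f 10 12 4
f 11 1 13
f 11 13 12
f 12 13 14
f 12 14 4
f 13 1 15
f 13 15 14
f 14 15 16
f 14 16 4
f 15 1 17
f 15 17 16
f 16 17 18
f 16 18 4
f 17 1 19
f 17 19 18
f 18 19 20
f 18 20 4
f 19 1 21
f 19 21 20
f 20 21 22
f 20 22 4
f 21 1 2
f 21 2 22
f 22 2 3
f 22 3 4
f 24 26 23
f 27 24 23
f 23 26 25
f 25 27 23
f 24 30 26
f 28 24 27
f 28 30 24
f 26 30 25
f 29 27 25
f 25 30 29
f 29 28 27
f 30 28 29



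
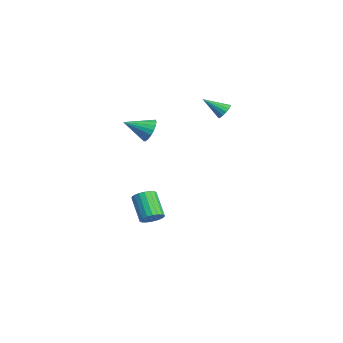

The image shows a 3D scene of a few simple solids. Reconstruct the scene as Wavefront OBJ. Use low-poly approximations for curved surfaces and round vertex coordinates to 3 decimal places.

v 1.039 -0.091 3.319
v 1.467 -0.431 2.805
v 0.781 -1.389 3.961
v 1.685 -0.355 3.046
v 1.776 -0.227 3.34
v 1.72 -0.072 3.631
v 1.53 0.079 3.86
v 1.242 0.196 3.981
v 0.914 0.256 3.972
v 0.611 0.248 3.833
v 0.392 0.172 3.593
v 0.301 0.044 3.298
v 0.357 -0.11 3.007
v 0.547 -0.261 2.779
v 0.835 -0.379 2.657
v 1.163 -0.439 2.666
v -0.735 0.525 -3.98
v -0.34 0.138 -3.585
v -1.57 0.048 -2.444
v -1.965 0.435 -2.84
v -0.274 0.418 -3.492
v -1.504 0.329 -2.351
v -0.3 0.72 -3.496
v -1.53 0.63 -2.355
v -0.411 0.983 -3.595
v -1.642 0.893 -2.455
v -0.587 1.155 -3.772
v -1.817 1.065 -2.631
v -0.792 1.202 -3.989
v -2.023 1.113 -2.848
v -0.986 1.116 -4.205
v -2.216 1.026 -3.064
v -1.13 0.912 -4.376
v -2.36 0.822 -3.235
v -1.196 0.631 -4.469
v -2.426 0.542 -3.328
v -1.17 0.33 -4.465
v -2.4 0.24 -3.324
v -1.058 0.067 -4.365
v -2.289 -0.023 -3.225
v -0.883 -0.105 -4.189
v -2.113 -0.195 -3.048
v -0.677 -0.153 -3.972
v -1.908 -0.242 -2.831
v -0.484 -0.066 -3.756
v -1.714 -0.156 -2.615
v -0.689 4.431 3.333
v -0.315 4.545 3.691
v -1.171 3.389 4.167
v -0.529 4.7 3.761
v -0.787 4.784 3.717
v -1.018 4.773 3.569
v -1.161 4.671 3.358
v -1.177 4.504 3.141
v -1.062 4.318 2.975
v -0.848 4.163 2.905
v -0.59 4.079 2.949
v -0.359 4.09 3.097
v -0.216 4.192 3.308
v -0.2 4.359 3.525
f 2 1 4
f 2 4 3
f 4 1 5
f 4 5 3
f 5 1 6
f 5 6 3
f 6 1 7
f 6 7 3
f 7 1 8
f 7 8 3
f 8 1 9
f 8 9 3
f 9 1 10
f 9 10 3
f 10 1 11
f 10 11 3
f 11 1 12
f 11 12 3
f 12 1 13
f 12 13 3
f 13 1 14
f 13 14 3
f 14 1 15
f 14 15 3
f 15 1 16
f 15 16 3
f 16 1 2
f 16 2 3
f 18 17 21
f 18 21 19
f 19 21 22
f 19 22 20
f 21 17 23
f 21 23 22
f 22 23 24
f 22 24 20
f 23 17 25
f 23 25 24
f 24 25 26
f 24 26 20
f 25 17 27
f 25 27 26
f 26 27 28
f 26 28 20
f 27 17 29
f 27 29 28
f 28 29 30
f 28 30 20
f 29 17 31
f 29 31 30
f 30 31 32
f 30 32 20
f 31 17 33
f 31 33 32
f 32 33 34
f 32 34 20
f 33 17 35
f 33 35 34
f 34 35 36
f 34 36 20
f 35 17 37
f 35 37 36
f 36 37 38
f 36 38 20
f 37 17 39
f 37 39 38
f 38 39 40
f 38 40 20
f 39 17 41
f 39 41 40
f 40 41 42
f 40 42 20
f 41 17 43
f 41 43 42
f 42 43 44
f 42 44 20
f 43 17 45
f 43 45 44
f 44 45 46
f 44 46 20
f 45 17 18
f 45 18 46
f 46 18 19
f 46 19 20
f 48 47 50
f 48 50 49
f 50 47 51
f 50 51 49
f 51 47 52
f 51 52 49
f 52 47 53
f 52 53 49
f 53 47 54
f 53 54 49
f 54 47 55
f 54 55 49
f 55 47 56
f 55 56 49
f 56 47 57
f 56 57 49
f 57 47 58
f 57 58 49
f 58 47 59
f 58 59 49
f 59 47 60
f 59 60 49
f 60 47 48
f 60 48 49



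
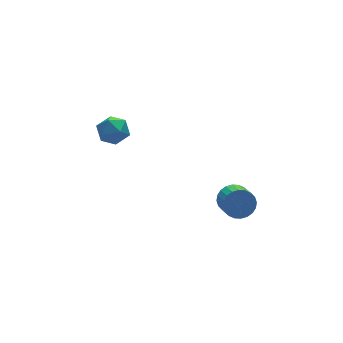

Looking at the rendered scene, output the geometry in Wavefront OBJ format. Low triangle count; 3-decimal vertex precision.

v -0.693 4.512 -2.5
v 0.192 4.085 -2.228
v -1.512 3.315 -1.712
v -0.627 2.888 -1.44
v -0.908 3.781 -1.036
v -0.402 4.521 -1.522
v -0.918 2.879 -2.418
v -0.412 3.619 -2.904
v 0.053 3.076 -2.177
v 0.06 3.634 -1.323
v -1.38 3.766 -2.617
v -1.373 4.324 -1.763
v 3.139 -2.888 -4.112
v 3.619 -2.593 -3.384
v 3.381 -3.697 -2.781
v 2.901 -3.992 -3.508
v 3.289 -2.478 -3.302
v 3.051 -3.581 -2.699
v 2.936 -2.424 -3.344
v 2.699 -3.528 -2.74
v 2.614 -2.442 -3.502
v 2.377 -3.545 -2.898
v 2.373 -2.527 -3.753
v 2.135 -3.63 -3.149
v 2.247 -2.667 -4.059
v 2.01 -3.771 -3.455
v 2.258 -2.841 -4.373
v 2.02 -3.945 -3.769
v 2.402 -3.022 -4.647
v 2.165 -4.126 -4.043
v 2.659 -3.183 -4.839
v 2.421 -4.287 -4.236
v 2.989 -3.299 -4.921
v 2.751 -4.402 -4.318
v 3.341 -3.352 -4.88
v 3.104 -4.456 -4.276
v 3.663 -3.335 -4.722
v 3.426 -4.438 -4.118
v 3.905 -3.25 -4.471
v 3.667 -4.353 -3.867
v 4.03 -3.109 -4.165
v 3.793 -4.213 -3.561
v 4.02 -2.935 -3.851
v 3.782 -4.039 -3.247
v 3.875 -2.754 -3.577
v 3.638 -3.858 -2.973
f 1 12 6
f 1 6 2
f 1 2 8
f 1 8 11
f 1 11 12
f 2 6 10
f 6 12 5
f 12 11 3
f 11 8 7
f 8 2 9
f 4 10 5
f 4 5 3
f 4 3 7
f 4 7 9
f 4 9 10
f 5 10 6
f 3 5 12
f 7 3 11
f 9 7 8
f 10 9 2
f 14 13 17
f 14 17 15
f 15 17 18
f 15 18 16
f 17 13 19
f 17 19 18
f 18 19 20
f 18 20 16
f 19 13 21
f 19 21 20
f 20 21 22
f 20 22 16
f 21 13 23
f 21 23 22
f 22 23 24
f 22 24 16
f 23 13 25
f 23 25 24
f 24 25 26
f 24 26 16
f 25 13 27
f 25 27 26
f 26 27 28
f 26 28 16
f 27 13 29
f 27 29 28
f 28 29 30
f 28 30 16
f 29 13 31
f 29 31 30
f 30 31 32
f 30 32 16
f 31 13 33
f 31 33 32
f 32 33 34
f 32 34 16
f 33 13 35
f 33 35 34
f 34 35 36
f 34 36 16
f 35 13 37
f 35 37 36
f 36 37 38
f 36 38 16
f 37 13 39
f 37 39 38
f 38 39 40
f 38 40 16
f 39 13 41
f 39 41 40
f 40 41 42
f 40 42 16
f 41 13 43
f 41 43 42
f 42 43 44
f 42 44 16
f 43 13 45
f 43 45 44
f 44 45 46
f 44 46 16
f 45 13 14
f 45 14 46
f 46 14 15
f 46 15 16



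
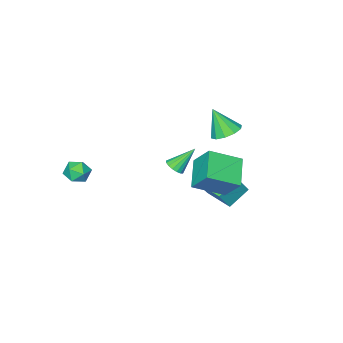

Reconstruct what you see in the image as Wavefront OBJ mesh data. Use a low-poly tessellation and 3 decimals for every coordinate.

v -2.09 2.088 -0.008
v -2.189 3.212 1.355
v -0.85 3.302 -0.919
v -0.95 4.427 0.444
v -0.49 1.133 0.896
v -0.59 2.258 2.259
v 0.749 2.348 -0.015
v 0.65 3.472 1.348
v 2.959 -3.464 -0.782
v 3.518 -3.336 -1.425
v 3.702 -4.564 -0.355
v 4.261 -4.436 -0.998
v 4.219 -3.874 -0.346
v 3.759 -3.194 -0.61
v 3.461 -4.706 -1.17
v 3.001 -4.026 -1.434
v 3.828 -4.104 -1.665
v 4.297 -3.589 -1.156
v 2.923 -4.311 -0.624
v 3.392 -3.796 -0.115
v -3.587 0.397 -2.332
v -2.866 0.297 -1.171
v -3.423 2.439 -2.258
v -2.703 2.339 -1.096
v -2.257 0.321 -3.164
v -1.537 0.221 -2.002
v -2.094 2.363 -3.089
v -1.373 2.263 -1.928
v -2.101 -2.29 -2.326
v -1.661 -2.518 -1.89
v -3.159 -1.75 -0.974
v -1.571 -2.22 -1.939
v -1.602 -1.937 -2.076
v -1.747 -1.735 -2.271
v -1.974 -1.66 -2.478
v -2.229 -1.729 -2.65
v -2.455 -1.927 -2.748
v -2.6 -2.208 -2.75
v -2.63 -2.507 -2.654
v -2.539 -2.757 -2.483
v -2.348 -2.899 -2.276
v -2.1 -2.902 -2.081
v -1.852 -2.765 -1.942
v -4.006 -0.075 0.985
v -3.06 0.116 0.887
v -3.674 -0.885 2.615
v -3.315 0.58 1.169
v -3.834 0.793 1.381
v -4.419 0.675 1.441
v -4.846 0.27 1.328
v -4.952 -0.267 1.083
v -4.697 -0.731 0.801
v -4.179 -0.944 0.589
v -3.594 -0.825 0.528
v -3.167 -0.42 0.642
f 2 4 1
f 5 2 1
f 1 4 3
f 3 5 1
f 2 8 4
f 6 2 5
f 6 8 2
f 4 8 3
f 7 5 3
f 3 8 7
f 7 6 5
f 8 6 7
f 9 20 14
f 9 14 10
f 9 10 16
f 9 16 19
f 9 19 20
f 10 14 18
f 14 20 13
f 20 19 11
f 19 16 15
f 16 10 17
f 12 18 13
f 12 13 11
f 12 11 15
f 12 15 17
f 12 17 18
f 13 18 14
f 11 13 20
f 15 11 19
f 17 15 16
f 18 17 10
f 22 24 21
f 25 22 21
f 21 24 23
f 23 25 21
f 22 28 24
f 26 22 25
f 26 28 22
f 24 28 23
f 27 25 23
f 23 28 27
f 27 26 25
f 28 26 27
f 30 29 32
f 30 32 31
f 32 29 33
f 32 33 31
f 33 29 34
f 33 34 31
f 34 29 35
f 34 35 31
f 35 29 36
f 35 36 31
f 36 29 37
f 36 37 31
f 37 29 38
f 37 38 31
f 38 29 39
f 38 39 31
f 39 29 40
f 39 40 31
f 40 29 41
f 40 41 31
f 41 29 42
f 41 42 31
f 42 29 43
f 42 43 31
f 43 29 30
f 43 30 31
f 45 44 47
f 45 47 46
f 47 44 48
f 47 48 46
f 48 44 49
f 48 49 46
f 49 44 50
f 49 50 46
f 50 44 51
f 50 51 46
f 51 44 52
f 51 52 46
f 52 44 53
f 52 53 46
f 53 44 54
f 53 54 46
f 54 44 55
f 54 55 46
f 55 44 45
f 55 45 46



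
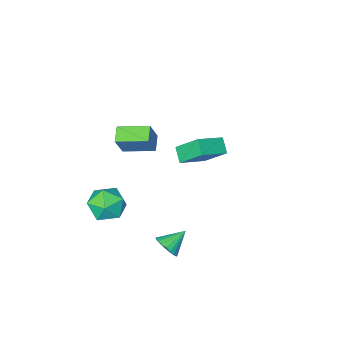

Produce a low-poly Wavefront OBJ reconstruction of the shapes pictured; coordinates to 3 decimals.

v 2.887 -0.455 -2.902
v 3.365 -0.019 -3.949
v 3.735 -2.221 -3.251
v 4.213 -1.785 -4.298
v 4.625 -1.373 -3.214
v 4.101 -0.281 -2.999
v 2.999 -1.959 -4.201
v 2.475 -0.867 -3.986
v 3.434 -0.948 -4.751
v 4.439 -0.586 -4.142
v 2.661 -1.654 -3.058
v 3.666 -1.292 -2.449
v 2.478 3.496 -3.886
v 2.83 3.995 -3.37
v 1.302 3.484 -3.074
v 2.693 4.197 -3.565
v 2.523 4.291 -3.81
v 2.347 4.265 -4.066
v 2.19 4.121 -4.294
v 2.077 3.882 -4.461
v 2.026 3.585 -4.54
v 2.043 3.274 -4.52
v 2.126 2.997 -4.403
v 2.263 2.796 -4.208
v 2.433 2.701 -3.963
v 2.61 2.728 -3.707
v 2.766 2.871 -3.479
v 2.879 3.11 -3.312
v 2.931 3.407 -3.233
v 2.914 3.718 -3.253
v 2.366 -1.143 1.775
v 2.982 -0.821 3.16
v 1.003 -0.002 2.115
v 1.618 0.32 3.5
v 2.902 -0.38 1.36
v 3.517 -0.058 2.745
v 1.538 0.761 1.7
v 2.154 1.083 3.085
v -3.675 -3.367 -3.662
v -4.356 -2.099 -2.23
v -3.457 -2.526 -4.303
v -4.138 -1.258 -2.872
v -1.982 -3.262 -2.948
v -2.663 -1.994 -1.517
v -1.764 -2.421 -3.59
v -2.445 -1.153 -2.158
f 1 12 6
f 1 6 2
f 1 2 8
f 1 8 11
f 1 11 12
f 2 6 10
f 6 12 5
f 12 11 3
f 11 8 7
f 8 2 9
f 4 10 5
f 4 5 3
f 4 3 7
f 4 7 9
f 4 9 10
f 5 10 6
f 3 5 12
f 7 3 11
f 9 7 8
f 10 9 2
f 14 13 16
f 14 16 15
f 16 13 17
f 16 17 15
f 17 13 18
f 17 18 15
f 18 13 19
f 18 19 15
f 19 13 20
f 19 20 15
f 20 13 21
f 20 21 15
f 21 13 22
f 21 22 15
f 22 13 23
f 22 23 15
f 23 13 24
f 23 24 15
f 24 13 25
f 24 25 15
f 25 13 26
f 25 26 15
f 26 13 27
f 26 27 15
f 27 13 28
f 27 28 15
f 28 13 29
f 28 29 15
f 29 13 30
f 29 30 15
f 30 13 14
f 30 14 15
f 32 34 31
f 35 32 31
f 31 34 33
f 33 35 31
f 32 38 34
f 36 32 35
f 36 38 32
f 34 38 33
f 37 35 33
f 33 38 37
f 37 36 35
f 38 36 37
f 40 42 39
f 43 40 39
f 39 42 41
f 41 43 39
f 40 46 42
f 44 40 43
f 44 46 40
f 42 46 41
f 45 43 41
f 41 46 45
f 45 44 43
f 46 44 45



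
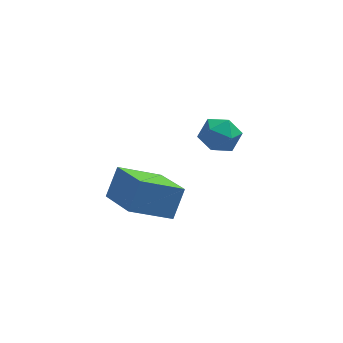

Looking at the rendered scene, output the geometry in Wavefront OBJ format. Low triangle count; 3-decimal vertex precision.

v -0.409 2.348 -4.222
v 0.2 2.139 -4.453
v -0.4 1.541 -3.467
v 0.209 1.332 -3.698
v 0.154 1.928 -3.368
v 0.149 2.427 -3.835
v -0.349 1.253 -4.085
v -0.354 1.752 -4.552
v 0.237 1.462 -4.368
v 0.548 1.88 -3.925
v -0.748 1.8 -3.995
v -0.437 2.218 -3.552
v -1.492 -1.892 -4.372
v -2.683 -2.212 -3.732
v -2.116 -0.594 -4.886
v -3.308 -0.914 -4.246
v -1.172 -1.406 -3.534
v -2.364 -1.726 -2.894
v -1.797 -0.108 -4.048
v -2.988 -0.428 -3.408
f 1 12 6
f 1 6 2
f 1 2 8
f 1 8 11
f 1 11 12
f 2 6 10
f 6 12 5
f 12 11 3
f 11 8 7
f 8 2 9
f 4 10 5
f 4 5 3
f 4 3 7
f 4 7 9
f 4 9 10
f 5 10 6
f 3 5 12
f 7 3 11
f 9 7 8
f 10 9 2
f 14 16 13
f 17 14 13
f 13 16 15
f 15 17 13
f 14 20 16
f 18 14 17
f 18 20 14
f 16 20 15
f 19 17 15
f 15 20 19
f 19 18 17
f 20 18 19



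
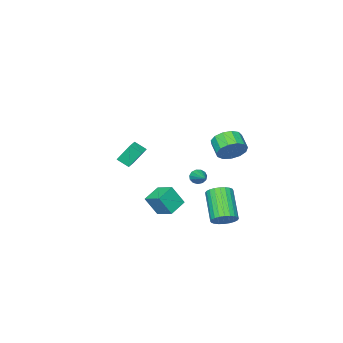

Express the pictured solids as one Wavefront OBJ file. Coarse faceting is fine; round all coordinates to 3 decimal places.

v 0.405 -4.738 -1.717
v -0.122 -4.16 -0.555
v 0.071 -4.069 -2.201
v -0.456 -3.492 -1.039
v 1.176 -4.268 -1.601
v 0.649 -3.691 -0.439
v 0.842 -3.6 -2.085
v 0.315 -3.022 -0.923
v 0.19 4.162 1.805
v 0.969 4.06 2.244
v 0.569 3.196 2.753
v -0.21 3.298 2.315
v 0.682 4.363 2.532
v 0.282 3.499 3.041
v 0.238 4.602 2.589
v -0.162 3.738 3.099
v -0.221 4.701 2.397
v -0.621 3.837 2.907
v -0.549 4.629 2.018
v -0.949 3.765 2.527
v -0.643 4.409 1.571
v -1.043 3.545 2.08
v -0.472 4.111 1.198
v -0.872 3.246 1.708
v -0.092 3.828 1.018
v -0.491 2.964 1.528
v 0.379 3.652 1.088
v -0.021 2.788 1.598
v 0.789 3.638 1.386
v 0.389 2.773 1.895
v 1.009 3.79 1.817
v 0.609 2.926 2.326
v -1.596 -0.353 -2.526
v -1.221 -0.387 -2.9
v -0.844 1.033 -1.894
v -1.439 -0.217 -3.014
v -1.706 -0.09 -2.973
v -1.939 -0.047 -2.791
v -2.062 -0.102 -2.524
v -2.038 -0.236 -2.259
v -1.874 -0.408 -2.078
v -1.621 -0.562 -2.04
v -1.36 -0.65 -2.156
v -1.175 -0.644 -2.39
v -1.123 -0.546 -2.667
v 1.3 0.409 -3.277
v 1.81 -0.069 -2.076
v 1.276 1.557 -2.81
v 1.787 1.079 -1.609
v 2.453 0.601 -3.691
v 2.964 0.123 -2.49
v 2.43 1.749 -3.224
v 2.94 1.271 -2.023
v -0.38 3.059 -4.258
v 0.187 3.233 -3.72
v -0.734 1.855 -2.304
v -1.3 1.681 -2.842
v -0.03 3.447 -3.652
v -0.951 2.069 -2.236
v -0.299 3.603 -3.677
v -1.22 2.225 -2.261
v -0.581 3.675 -3.789
v -1.502 2.297 -2.373
v -0.832 3.654 -3.973
v -1.753 2.276 -2.558
v -1.015 3.542 -4.201
v -1.936 2.164 -2.785
v -1.1 3.357 -4.437
v -2.021 1.979 -3.021
v -1.076 3.126 -4.646
v -1.997 1.748 -3.23
v -0.946 2.885 -4.796
v -1.867 1.507 -3.38
v -0.729 2.671 -4.864
v -1.65 1.293 -3.448
v -0.46 2.515 -4.839
v -1.381 1.137 -3.423
v -0.178 2.443 -4.727
v -1.099 1.065 -3.311
v 0.073 2.464 -4.542
v -0.848 1.086 -3.127
v 0.256 2.576 -4.315
v -0.665 1.198 -2.899
v 0.341 2.761 -4.079
v -0.58 1.383 -2.663
v 0.317 2.992 -3.87
v -0.604 1.614 -2.454
f 2 4 1
f 5 2 1
f 1 4 3
f 3 5 1
f 2 8 4
f 6 2 5
f 6 8 2
f 4 8 3
f 7 5 3
f 3 8 7
f 7 6 5
f 8 6 7
f 10 9 13
f 10 13 11
f 11 13 14
f 11 14 12
f 13 9 15
f 13 15 14
f 14 15 16
f 14 16 12
f 15 9 17
f 15 17 16
f 16 17 18
f 16 18 12
f 17 9 19
f 17 19 18
f 18 19 20
f 18 20 12
f 19 9 21
f 19 21 20
f 20 21 22
f 20 22 12
f 21 9 23
f 21 23 22
f 22 23 24
f 22 24 12
f 23 9 25
f 23 25 24
f 24 25 26
f 24 26 12
f 25 9 27
f 25 27 26
f 26 27 28
f 26 28 12
f 27 9 29
f 27 29 28
f 28 29 30
f 28 30 12
f 29 9 31
f 29 31 30
f 30 31 32
f 30 32 12
f 31 9 10
f 31 10 32
f 32 10 11
f 32 11 12
f 34 33 36
f 34 36 35
f 36 33 37
f 36 37 35
f 37 33 38
f 37 38 35
f 38 33 39
f 38 39 35
f 39 33 40
f 39 40 35
f 40 33 41
f 40 41 35
f 41 33 42
f 41 42 35
f 42 33 43
f 42 43 35
f 43 33 44
f 43 44 35
f 44 33 45
f 44 45 35
f 45 33 34
f 45 34 35
f 47 49 46
f 50 47 46
f 46 49 48
f 48 50 46
f 47 53 49
f 51 47 50
f 51 53 47
f 49 53 48
f 52 50 48
f 48 53 52
f 52 51 50
f 53 51 52
f 55 54 58
f 55 58 56
f 56 58 59
f 56 59 57
f 58 54 60
f 58 60 59
f 59 60 61
f 59 61 57
f 60 54 62
f 60 62 61
f 61 62 63
f 61 63 57
f 62 54 64
f 62 64 63
f 63 64 65
f 63 65 57
f 64 54 66
f 64 66 65
f 65 66 67
f 65 67 57
f 66 54 68
f 66 68 67
f 67 68 69
f 67 69 57
f 68 54 70
f 68 70 69
f 69 70 71
f 69 71 57
f 70 54 72
f 70 72 71
f 71 72 73
f 71 73 57
f 72 54 74
f 72 74 73
f 73 74 75
f 73 75 57
f 74 54 76
f 74 76 75
f 75 76 77
f 75 77 57
f 76 54 78
f 76 78 77
f 77 78 79
f 77 79 57
f 78 54 80
f 78 80 79
f 79 80 81
f 79 81 57
f 80 54 82
f 80 82 81
f 81 82 83
f 81 83 57
f 82 54 84
f 82 84 83
f 83 84 85
f 83 85 57
f 84 54 86
f 84 86 85
f 85 86 87
f 85 87 57
f 86 54 55
f 86 55 87
f 87 55 56
f 87 56 57



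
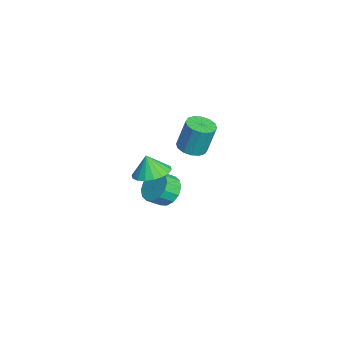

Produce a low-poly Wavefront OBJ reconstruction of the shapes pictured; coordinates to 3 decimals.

v -3.136 2.953 -2.117
v -2.35 3.261 -2.215
v -2.318 3.756 -0.402
v -3.104 3.447 -0.303
v -2.617 3.6 -2.303
v -2.585 4.094 -0.489
v -3.024 3.765 -2.34
v -2.991 4.26 -0.527
v -3.46 3.712 -2.318
v -3.427 4.207 -0.505
v -3.809 3.456 -2.242
v -3.777 3.951 -0.429
v -3.979 3.065 -2.132
v -3.946 3.56 -0.319
v -3.922 2.644 -2.018
v -3.89 3.139 -0.205
v -3.655 2.306 -1.931
v -3.623 2.8 -0.117
v -3.249 2.14 -1.893
v -3.216 2.635 -0.08
v -2.813 2.193 -1.915
v -2.78 2.688 -0.102
v -2.463 2.449 -1.991
v -2.431 2.944 -0.178
v -2.294 2.84 -2.101
v -2.261 3.335 -0.288
v -0.662 1.491 -3.582
v 0.171 1.361 -4.062
v 0.415 0.62 -3.437
v -0.418 0.749 -2.958
v 0.278 1.698 -3.704
v 0.522 0.956 -3.08
v 0.132 1.978 -3.314
v 0.377 1.237 -2.69
v -0.226 2.128 -2.996
v 0.019 1.387 -2.371
v -0.701 2.108 -2.835
v -0.457 1.366 -2.21
v -1.166 1.922 -2.874
v -0.921 1.18 -2.249
v -1.495 1.62 -3.103
v -1.251 0.879 -2.478
v -1.602 1.284 -3.46
v -1.358 0.542 -2.836
v -1.457 1.003 -3.85
v -1.212 0.262 -3.226
v -1.099 0.853 -4.169
v -0.854 0.112 -3.544
v -0.623 0.874 -4.33
v -0.379 0.132 -3.705
v -0.159 1.06 -4.291
v 0.086 0.318 -3.666
v 3.543 0.356 1.368
v 4.457 -0.03 1.485
v 3.297 0.104 2.452
v 4.515 0.396 1.597
v 4.38 0.815 1.664
v 4.08 1.143 1.673
v 3.672 1.315 1.621
v 3.24 1.297 1.519
v 2.867 1.093 1.387
v 2.628 0.743 1.251
v 2.57 0.316 1.139
v 2.705 -0.102 1.072
v 3.006 -0.43 1.063
v 3.413 -0.602 1.115
v 3.846 -0.585 1.217
v 4.218 -0.381 1.349
f 2 1 5
f 2 5 3
f 3 5 6
f 3 6 4
f 5 1 7
f 5 7 6
f 6 7 8
f 6 8 4
f 7 1 9
f 7 9 8
f 8 9 10
f 8 10 4
f 9 1 11
f 9 11 10
f 10 11 12
f 10 12 4
f 11 1 13
f 11 13 12
f 12 13 14
f 12 14 4
f 13 1 15
f 13 15 14
f 14 15 16
f 14 16 4
f 15 1 17
f 15 17 16
f 16 17 18
f 16 18 4
f 17 1 19
f 17 19 18
f 18 19 20
f 18 20 4
f 19 1 21
f 19 21 20
f 20 21 22
f 20 22 4
f 21 1 23
f 21 23 22
f 22 23 24
f 22 24 4
f 23 1 25
f 23 25 24
f 24 25 26
f 24 26 4
f 25 1 2
f 25 2 26
f 26 2 3
f 26 3 4
f 28 27 31
f 28 31 29
f 29 31 32
f 29 32 30
f 31 27 33
f 31 33 32
f 32 33 34
f 32 34 30
f 33 27 35
f 33 35 34
f 34 35 36
f 34 36 30
f 35 27 37
f 35 37 36
f 36 37 38
f 36 38 30
f 37 27 39
f 37 39 38
f 38 39 40
f 38 40 30
f 39 27 41
f 39 41 40
f 40 41 42
f 40 42 30
f 41 27 43
f 41 43 42
f 42 43 44
f 42 44 30
f 43 27 45
f 43 45 44
f 44 45 46
f 44 46 30
f 45 27 47
f 45 47 46
f 46 47 48
f 46 48 30
f 47 27 49
f 47 49 48
f 48 49 50
f 48 50 30
f 49 27 51
f 49 51 50
f 50 51 52
f 50 52 30
f 51 27 28
f 51 28 52
f 52 28 29
f 52 29 30
f 54 53 56
f 54 56 55
f 56 53 57
f 56 57 55
f 57 53 58
f 57 58 55
f 58 53 59
f 58 59 55
f 59 53 60
f 59 60 55
f 60 53 61
f 60 61 55
f 61 53 62
f 61 62 55
f 62 53 63
f 62 63 55
f 63 53 64
f 63 64 55
f 64 53 65
f 64 65 55
f 65 53 66
f 65 66 55
f 66 53 67
f 66 67 55
f 67 53 68
f 67 68 55
f 68 53 54
f 68 54 55



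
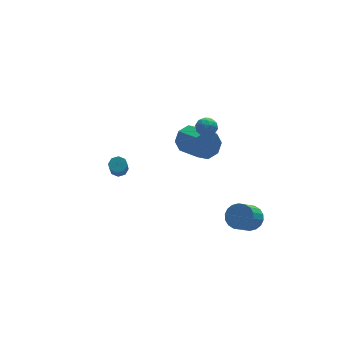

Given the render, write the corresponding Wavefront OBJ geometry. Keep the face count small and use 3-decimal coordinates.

v 2.003 0.92 2.792
v 2.387 0.492 2.368
v 1.033 0.388 2.452
v 1.417 -0.04 2.028
v 1.467 -0.104 2.738
v 2.066 0.225 2.948
v 1.354 0.655 1.872
v 1.953 0.984 2.082
v 1.986 0.328 1.799
v 2.055 -0.141 2.334
v 1.365 1.021 2.486
v 1.434 0.552 3.021
v 2.28 0.753 2.61
v 1.14 0.127 2.21
v 1.169 0.09 2.628
v 1.395 -0.162 2.378
v 2.091 0.596 2.951
v 2.317 0.344 2.701
v 1.776 -0.006 2.919
v 1.103 0.536 2.119
v 1.329 0.284 1.869
v 2.025 1.042 2.442
v 2.251 0.79 2.192
v 1.644 0.886 1.901
v 2.27 0.405 2.026
v 1.7 0.092 1.826
v 1.663 0.5 1.734
v 2.015 0.694 1.858
v 2.311 0.129 2.341
v 1.741 -0.184 2.141
v 1.77 -0.221 2.558
v 2.122 -0.028 2.682
v 2.075 0.033 2.006
v 1.679 1.064 2.679
v 1.109 0.751 2.479
v 1.298 0.908 2.138
v 1.65 1.101 2.262
v 1.72 0.788 2.994
v 1.15 0.475 2.794
v 1.405 0.186 2.962
v 1.757 0.38 3.086
v 1.345 0.847 2.814
v 3.151 -3.299 -3.436
v 3.83 -3.877 -3.313
v 2.867 -4.74 -2.061
v 2.189 -4.161 -2.184
v 3.912 -3.586 -3.05
v 2.949 -4.449 -1.798
v 3.843 -3.239 -2.863
v 2.88 -4.102 -1.611
v 3.637 -2.903 -2.79
v 2.675 -3.766 -1.538
v 3.335 -2.645 -2.845
v 2.373 -3.508 -1.592
v 2.997 -2.517 -3.017
v 2.034 -3.38 -1.764
v 2.689 -2.544 -3.272
v 1.727 -3.407 -2.019
v 2.473 -2.72 -3.559
v 1.51 -3.583 -2.307
v 2.391 -3.011 -3.822
v 1.428 -3.874 -2.57
v 2.46 -3.358 -4.009
v 1.497 -4.221 -2.757
v 2.665 -3.694 -4.082
v 1.703 -4.557 -2.83
v 2.967 -3.952 -4.028
v 2.005 -4.815 -2.775
v 3.306 -4.08 -3.856
v 2.343 -4.943 -2.603
v 3.613 -4.053 -3.601
v 2.651 -4.916 -2.348
v 2.017 4.572 -2.35
v 2.668 4.414 -3.16
v 3.213 2.551 -2.359
v 2.563 2.708 -1.55
v 3.027 4.784 -2.544
v 3.572 2.921 -1.743
v 2.796 5.03 -1.815
v 3.341 3.166 -1.014
v 2.108 5.007 -1.399
v 2.653 3.144 -0.598
v 1.367 4.729 -1.541
v 1.912 2.866 -0.74
v 1.008 4.359 -2.157
v 1.553 2.496 -1.356
v 1.239 4.114 -2.886
v 1.784 2.25 -2.085
v 1.927 4.136 -3.302
v 2.472 2.273 -2.501
v -3.746 0.404 0.008
v -3.245 0.563 0.228
v -3.513 -0.204 1.393
v -4.014 -0.364 1.172
v -3.569 0.836 0.334
v -3.837 0.069 1.498
v -3.996 0.856 0.248
v -4.264 0.089 1.413
v -4.277 0.61 0.022
v -4.545 -0.157 1.186
v -4.247 0.244 -0.213
v -4.515 -0.523 0.952
v -3.923 -0.029 -0.318
v -4.191 -0.796 0.846
v -3.496 -0.049 -0.233
v -3.764 -0.816 0.932
v -3.215 0.197 -0.006
v -3.483 -0.57 1.158
f 1 38 17
f 38 12 41
f 17 41 6
f 38 41 17
f 1 17 13
f 17 6 18
f 13 18 2
f 17 18 13
f 1 13 22
f 13 2 23
f 22 23 8
f 13 23 22
f 1 22 34
f 22 8 37
f 34 37 11
f 22 37 34
f 1 34 38
f 34 11 42
f 38 42 12
f 34 42 38
f 2 18 29
f 18 6 32
f 29 32 10
f 18 32 29
f 6 41 19
f 41 12 40
f 19 40 5
f 41 40 19
f 12 42 39
f 42 11 35
f 39 35 3
f 42 35 39
f 11 37 36
f 37 8 24
f 36 24 7
f 37 24 36
f 8 23 28
f 23 2 25
f 28 25 9
f 23 25 28
f 4 30 16
f 30 10 31
f 16 31 5
f 30 31 16
f 4 16 14
f 16 5 15
f 14 15 3
f 16 15 14
f 4 14 21
f 14 3 20
f 21 20 7
f 14 20 21
f 4 21 26
f 21 7 27
f 26 27 9
f 21 27 26
f 4 26 30
f 26 9 33
f 30 33 10
f 26 33 30
f 5 31 19
f 31 10 32
f 19 32 6
f 31 32 19
f 3 15 39
f 15 5 40
f 39 40 12
f 15 40 39
f 7 20 36
f 20 3 35
f 36 35 11
f 20 35 36
f 9 27 28
f 27 7 24
f 28 24 8
f 27 24 28
f 10 33 29
f 33 9 25
f 29 25 2
f 33 25 29
f 44 43 47
f 44 47 45
f 45 47 48
f 45 48 46
f 47 43 49
f 47 49 48
f 48 49 50
f 48 50 46
f 49 43 51
f 49 51 50
f 50 51 52
f 50 52 46
f 51 43 53
f 51 53 52
f 52 53 54
f 52 54 46
f 53 43 55
f 53 55 54
f 54 55 56
f 54 56 46
f 55 43 57
f 55 57 56
f 56 57 58
f 56 58 46
f 57 43 59
f 57 59 58
f 58 59 60
f 58 60 46
f 59 43 61
f 59 61 60
f 60 61 62
f 60 62 46
f 61 43 63
f 61 63 62
f 62 63 64
f 62 64 46
f 63 43 65
f 63 65 64
f 64 65 66
f 64 66 46
f 65 43 67
f 65 67 66
f 66 67 68
f 66 68 46
f 67 43 69
f 67 69 68
f 68 69 70
f 68 70 46
f 69 43 71
f 69 71 70
f 70 71 72
f 70 72 46
f 71 43 44
f 71 44 72
f 72 44 45
f 72 45 46
f 74 73 77
f 74 77 75
f 75 77 78
f 75 78 76
f 77 73 79
f 77 79 78
f 78 79 80
f 78 80 76
f 79 73 81
f 79 81 80
f 80 81 82
f 80 82 76
f 81 73 83
f 81 83 82
f 82 83 84
f 82 84 76
f 83 73 85
f 83 85 84
f 84 85 86
f 84 86 76
f 85 73 87
f 85 87 86
f 86 87 88
f 86 88 76
f 87 73 89
f 87 89 88
f 88 89 90
f 88 90 76
f 89 73 74
f 89 74 90
f 90 74 75
f 90 75 76
f 92 91 95
f 92 95 93
f 93 95 96
f 93 96 94
f 95 91 97
f 95 97 96
f 96 97 98
f 96 98 94
f 97 91 99
f 97 99 98
f 98 99 100
f 98 100 94
f 99 91 101
f 99 101 100
f 100 101 102
f 100 102 94
f 101 91 103
f 101 103 102
f 102 103 104
f 102 104 94
f 103 91 105
f 103 105 104
f 104 105 106
f 104 106 94
f 105 91 107
f 105 107 106
f 106 107 108
f 106 108 94
f 107 91 92
f 107 92 108
f 108 92 93
f 108 93 94

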